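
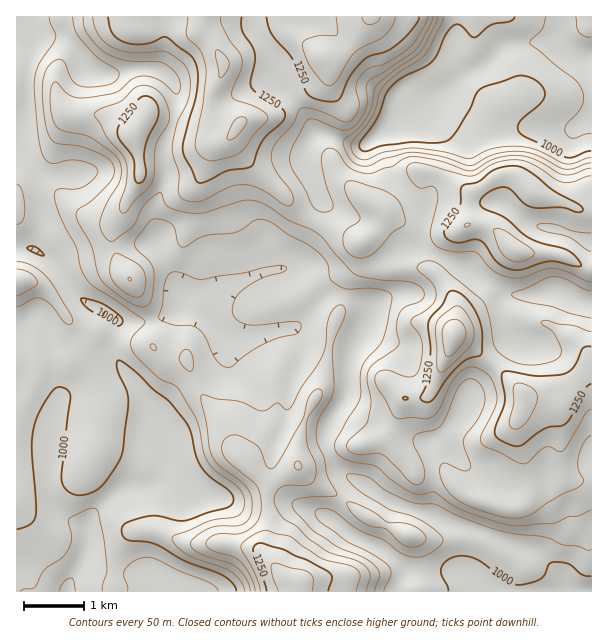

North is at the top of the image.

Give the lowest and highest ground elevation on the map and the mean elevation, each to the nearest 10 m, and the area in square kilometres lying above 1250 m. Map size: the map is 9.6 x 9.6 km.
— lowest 890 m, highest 1390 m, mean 1120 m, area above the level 11.1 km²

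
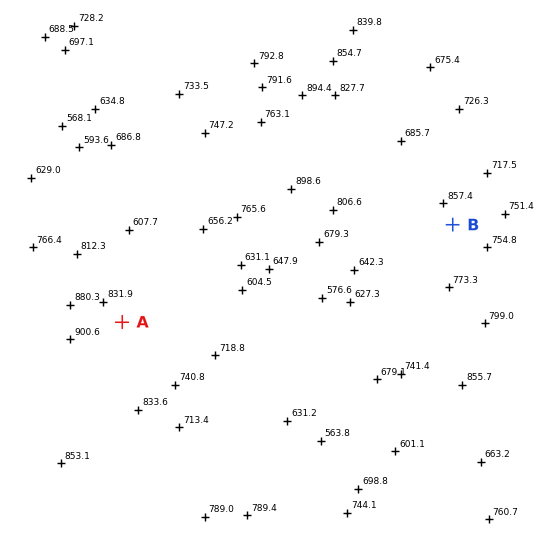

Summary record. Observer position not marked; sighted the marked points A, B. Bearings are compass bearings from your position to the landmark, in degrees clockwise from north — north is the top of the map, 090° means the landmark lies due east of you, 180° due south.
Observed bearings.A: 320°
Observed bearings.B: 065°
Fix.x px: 156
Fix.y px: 363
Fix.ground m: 760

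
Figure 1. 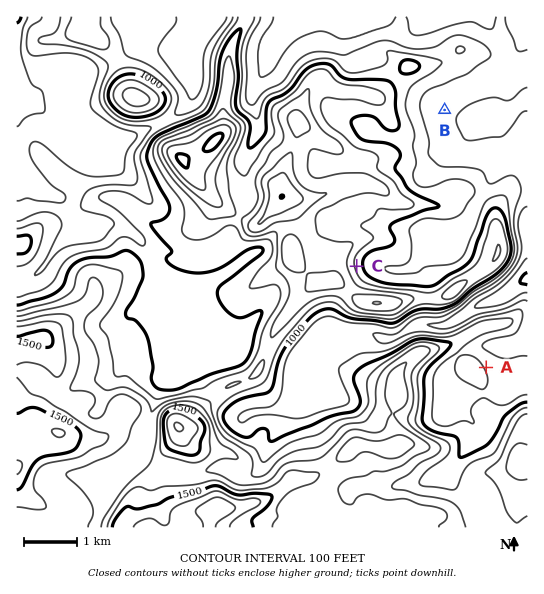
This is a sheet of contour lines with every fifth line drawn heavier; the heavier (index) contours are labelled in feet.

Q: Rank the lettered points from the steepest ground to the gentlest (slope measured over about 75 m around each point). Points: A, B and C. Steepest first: C A B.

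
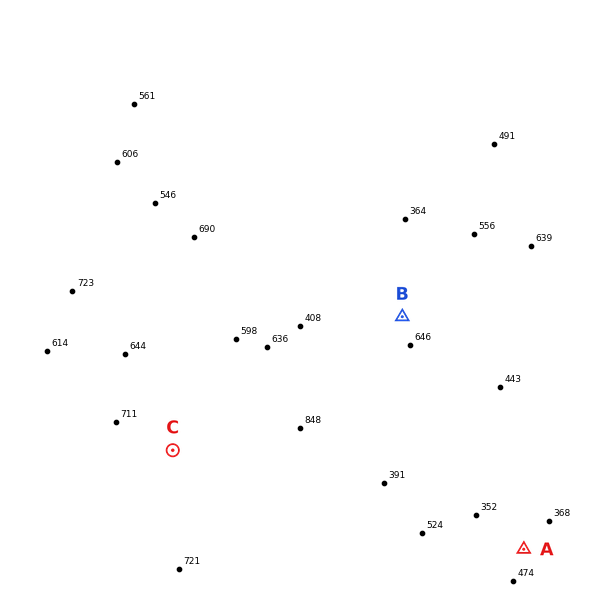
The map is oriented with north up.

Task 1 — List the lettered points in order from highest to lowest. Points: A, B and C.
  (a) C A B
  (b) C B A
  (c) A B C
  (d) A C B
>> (b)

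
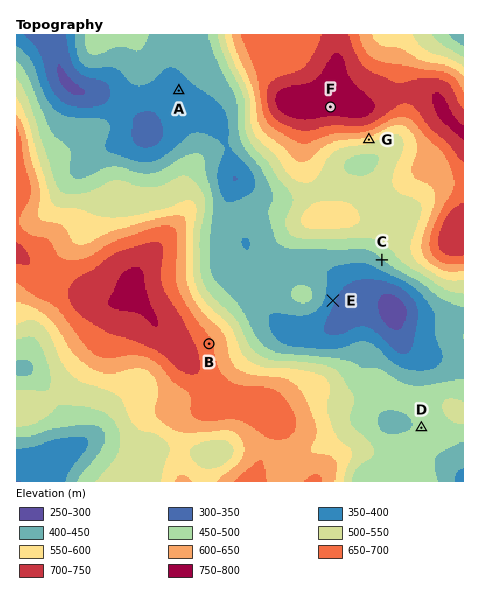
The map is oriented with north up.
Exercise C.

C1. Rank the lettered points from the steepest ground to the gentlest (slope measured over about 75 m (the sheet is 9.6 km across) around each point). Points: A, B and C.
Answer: C B A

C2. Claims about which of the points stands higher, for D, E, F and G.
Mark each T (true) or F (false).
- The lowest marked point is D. F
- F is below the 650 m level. F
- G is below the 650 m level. T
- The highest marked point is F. T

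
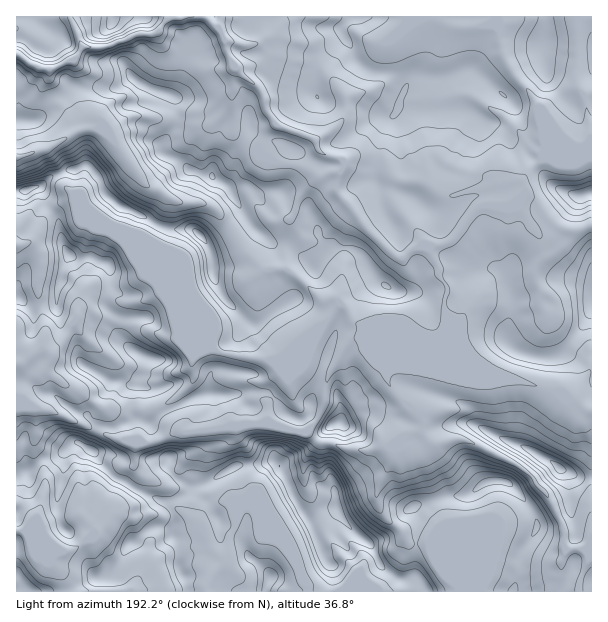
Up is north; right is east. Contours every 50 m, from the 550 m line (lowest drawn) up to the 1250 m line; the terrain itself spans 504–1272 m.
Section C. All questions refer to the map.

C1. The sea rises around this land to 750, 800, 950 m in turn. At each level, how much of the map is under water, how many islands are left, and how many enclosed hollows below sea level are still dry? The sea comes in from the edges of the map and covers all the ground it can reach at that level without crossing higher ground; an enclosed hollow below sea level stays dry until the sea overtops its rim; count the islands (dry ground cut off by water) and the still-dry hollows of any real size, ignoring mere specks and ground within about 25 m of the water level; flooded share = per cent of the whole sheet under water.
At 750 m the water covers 15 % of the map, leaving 0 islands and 0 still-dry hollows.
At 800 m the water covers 37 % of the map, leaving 0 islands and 0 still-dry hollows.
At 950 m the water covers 79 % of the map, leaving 4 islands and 0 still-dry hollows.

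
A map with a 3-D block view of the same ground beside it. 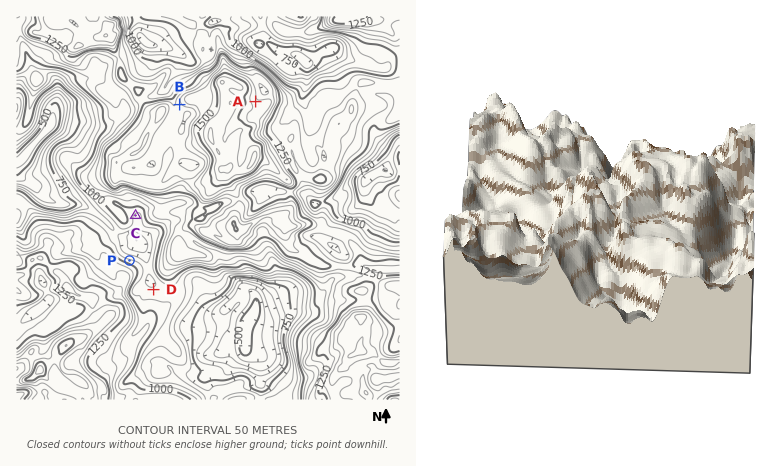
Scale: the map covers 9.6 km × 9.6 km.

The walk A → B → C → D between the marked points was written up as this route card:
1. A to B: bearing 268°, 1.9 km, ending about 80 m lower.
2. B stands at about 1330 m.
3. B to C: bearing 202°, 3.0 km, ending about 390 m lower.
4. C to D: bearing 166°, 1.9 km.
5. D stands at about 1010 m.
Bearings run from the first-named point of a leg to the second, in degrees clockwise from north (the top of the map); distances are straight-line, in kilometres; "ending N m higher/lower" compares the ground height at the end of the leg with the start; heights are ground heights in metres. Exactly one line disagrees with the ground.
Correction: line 5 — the height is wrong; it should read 910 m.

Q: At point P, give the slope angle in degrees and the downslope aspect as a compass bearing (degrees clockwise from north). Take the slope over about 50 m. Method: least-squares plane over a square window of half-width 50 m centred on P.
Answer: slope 25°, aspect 18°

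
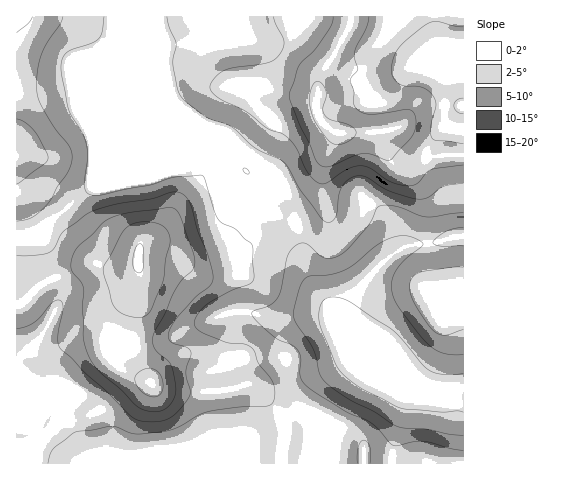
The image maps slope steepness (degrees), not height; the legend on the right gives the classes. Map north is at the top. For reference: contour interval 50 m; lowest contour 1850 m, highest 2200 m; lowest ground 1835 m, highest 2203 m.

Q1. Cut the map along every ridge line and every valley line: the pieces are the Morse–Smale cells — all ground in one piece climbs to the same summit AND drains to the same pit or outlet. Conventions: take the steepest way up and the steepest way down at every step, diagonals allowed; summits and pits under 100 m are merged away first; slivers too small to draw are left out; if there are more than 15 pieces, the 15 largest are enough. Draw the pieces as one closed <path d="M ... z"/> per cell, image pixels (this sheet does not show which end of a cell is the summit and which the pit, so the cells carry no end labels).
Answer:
<path d="M244 150l-8 0-4 2-58 2-7 2-73 30-39 31-16 16-23 4 1 227 447-1 0-226-9-1-24 8-19 1-21 10-20 19-20 25-8 20 0 12-9-11-6-16-12-13-8-15-11-54-14-40-12-14z"/><path d="M463 16l-303 1 0 9 5 16-1 26 10 31 6 8 27 20 23 9 13 14 28 18 9 8 9 20 8 26 11 54 8 15 12 13 6 16 8 10 1-11 8-20 20-25 20-19 21-10 19-1 33-8z"/><path d="M159 16l-143 1 1 219 22-3 16-16 39-31 73-30 7-2 58-2 10-2-12-14-23-9-27-20-6-8-10-31 1-26-5-16z"/>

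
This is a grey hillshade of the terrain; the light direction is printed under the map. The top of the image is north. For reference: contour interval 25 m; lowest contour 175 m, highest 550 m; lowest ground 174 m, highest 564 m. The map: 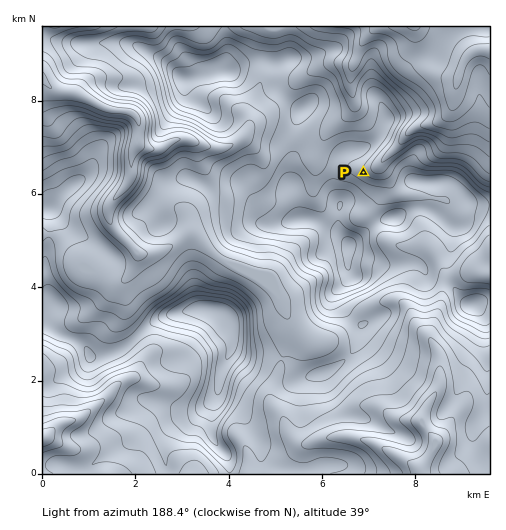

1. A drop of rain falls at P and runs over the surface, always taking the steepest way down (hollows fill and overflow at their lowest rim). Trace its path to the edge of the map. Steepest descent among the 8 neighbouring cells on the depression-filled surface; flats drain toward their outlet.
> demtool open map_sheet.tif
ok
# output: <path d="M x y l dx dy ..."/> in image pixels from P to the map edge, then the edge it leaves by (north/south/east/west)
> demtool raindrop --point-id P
<path d="M363 172l11-3 38-40 7-3 6 0 1-1 9-2 5-3 12-12 1-13 1-1 3-13 3-5 1-10 4-7 7-7 5-2 12 0"/>
exit: east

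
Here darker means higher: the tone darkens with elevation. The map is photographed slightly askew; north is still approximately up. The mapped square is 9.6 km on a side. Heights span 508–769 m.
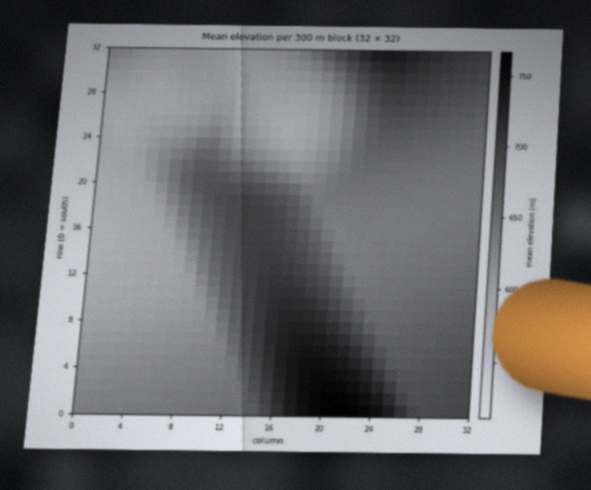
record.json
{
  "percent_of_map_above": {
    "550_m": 95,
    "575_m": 84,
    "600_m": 76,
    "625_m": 67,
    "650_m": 42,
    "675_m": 27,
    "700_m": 13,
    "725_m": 6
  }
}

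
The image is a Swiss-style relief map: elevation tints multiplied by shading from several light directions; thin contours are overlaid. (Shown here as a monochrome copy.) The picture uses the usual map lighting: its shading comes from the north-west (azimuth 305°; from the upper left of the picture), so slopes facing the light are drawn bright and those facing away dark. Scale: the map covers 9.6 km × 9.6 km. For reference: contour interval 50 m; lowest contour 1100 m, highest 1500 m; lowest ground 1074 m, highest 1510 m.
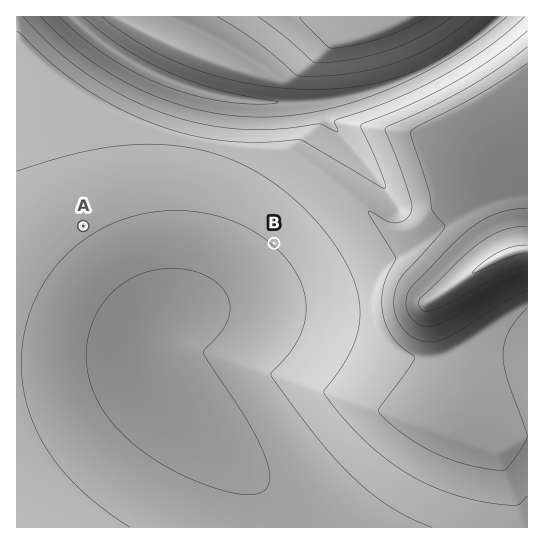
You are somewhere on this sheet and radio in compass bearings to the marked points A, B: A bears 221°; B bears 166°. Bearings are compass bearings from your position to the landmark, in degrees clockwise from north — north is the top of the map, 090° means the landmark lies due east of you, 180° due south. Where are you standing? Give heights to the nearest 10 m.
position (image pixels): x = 228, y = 59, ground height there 1180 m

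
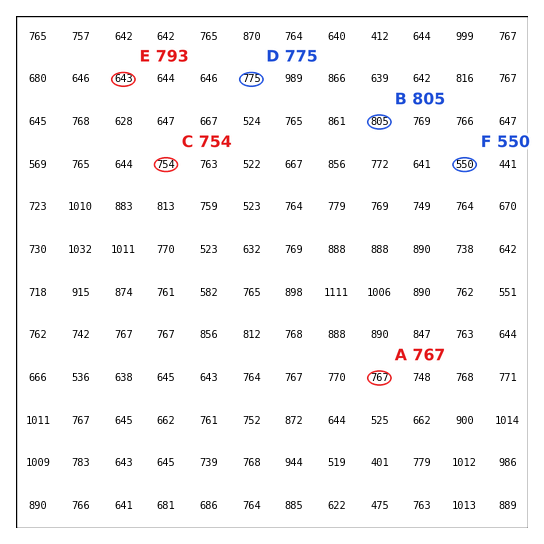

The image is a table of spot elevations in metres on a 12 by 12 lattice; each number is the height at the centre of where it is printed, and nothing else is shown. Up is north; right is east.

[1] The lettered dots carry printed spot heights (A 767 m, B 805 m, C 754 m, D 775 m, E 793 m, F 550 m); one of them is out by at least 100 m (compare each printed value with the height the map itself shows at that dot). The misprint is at E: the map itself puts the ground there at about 643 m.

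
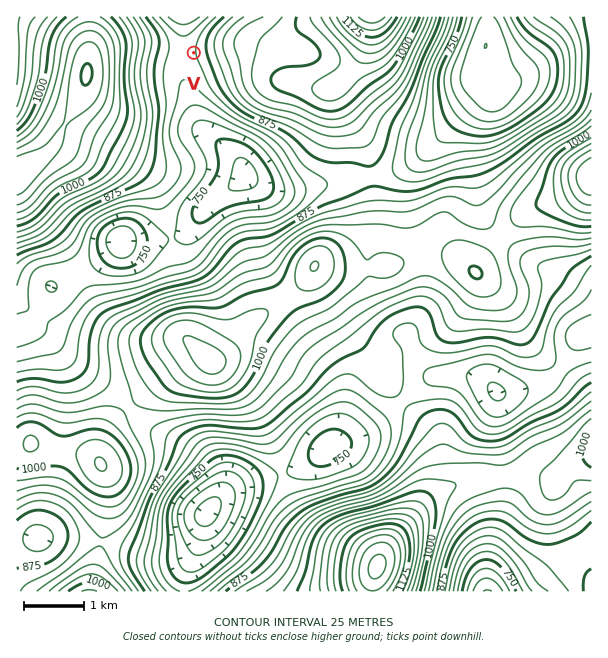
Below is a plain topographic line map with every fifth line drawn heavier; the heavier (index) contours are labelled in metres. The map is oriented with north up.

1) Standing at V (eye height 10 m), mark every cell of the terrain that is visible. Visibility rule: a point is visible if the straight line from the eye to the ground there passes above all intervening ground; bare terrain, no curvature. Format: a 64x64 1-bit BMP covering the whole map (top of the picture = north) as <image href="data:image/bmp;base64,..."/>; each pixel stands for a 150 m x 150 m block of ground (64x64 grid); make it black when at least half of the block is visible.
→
<image width="64" height="64" href="data:image/bmp;base64,Qk0+AgAAAAAAAD4AAAAoAAAAQAAAAEAAAAABAAEAAAAAAAACAAATCwAAEwsAAAIAAAAAAAAA////AAAAAAAAAAAAAAAAAAAAAAAAAAAAAAAAAAIAAAAAAAAAAwAAAAAAAAADgAAAAAAAAAHAAAAAAAAAAAAAAAAAAAAAAAAAAAAAAAAAAAAAAAAAAAAAAAAAAAAAAAAAAAAAAAAAAAAAAAAAAAAAAAAAAAAAAAAAAAAAAAAAAAAAwAAAAAAAAD/AAAAAAAAAf8AAAAAAAAB/gAAAAAAAAD+AAAAAAAAADwAAAAAAAAACAAAAAAAAAAAAAAAAAAAAAAAAAAAAAAAAAAAAAAAAAAAAAAAAAAAAAAADAAAAAAAAAA+AAAAAAAAMH4AAAAAAAH//gAAAAAAAP//AAAAAAAAf//AAAAAAAA//+AAAAAAAA//8AAAAAAAB//4AAAAAAAD//wAAAAAAAH//gAAAAAAAP//AAAAAAAAf/+AAAAAAAA//8AAAAAAAB//gAAAAAAAH8AAAAAAAAAOAAAAAAAAAAAAAAAAAAAAAAAAAAAAAAAAAAAAAAAAAYAAAAAAAAAH8AAAAAAAAA/gAAAAAAAAD+AAAAAAAAAfwAAAAAAAAB+AAAAAAAAAP4AAAAAAAAB/gAAAAAAAAP+AAAAAAAAB/8IAAAAAAAH//wAAAAAAAf//AAAAAAAB//8AAAAAAAH//AAAAAAAAf/8AAAAAAAA//gAAAAAAAD/AAAAAAAAAH8AAAAAAAA=="/>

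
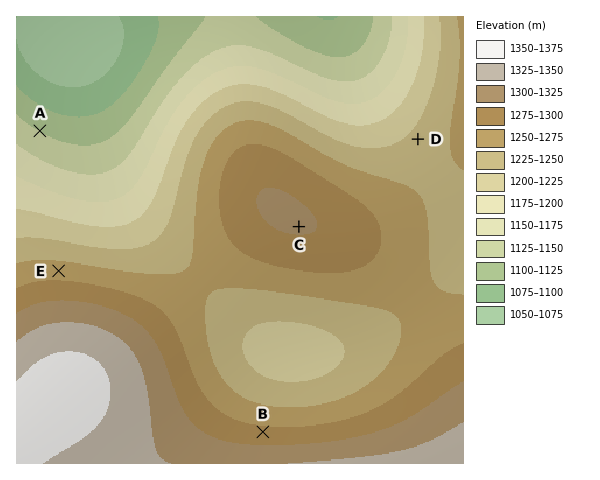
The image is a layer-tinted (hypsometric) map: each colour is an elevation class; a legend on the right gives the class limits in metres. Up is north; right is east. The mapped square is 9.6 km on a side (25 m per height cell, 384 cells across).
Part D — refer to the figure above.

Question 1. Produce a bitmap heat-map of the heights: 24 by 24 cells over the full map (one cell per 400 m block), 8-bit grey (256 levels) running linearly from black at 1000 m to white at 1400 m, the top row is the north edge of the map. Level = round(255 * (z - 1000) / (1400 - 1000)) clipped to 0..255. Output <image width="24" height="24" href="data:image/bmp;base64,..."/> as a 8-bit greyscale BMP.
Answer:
<image width="24" height="24" href="data:image/bmp;base64,Qk12BgAAAAAAADYEAAAoAAAAGAAAABgAAAABAAgAAAAAAEACAAATCwAAEwsAAAABAAAAAAAAAAAAAAEBAQACAgIAAwMDAAQEBAAFBQUABgYGAAcHBwAICAgACQkJAAoKCgALCwsADAwMAA0NDQAODg4ADw8PABAQEAAREREAEhISABMTEwAUFBQAFRUVABYWFgAXFxcAGBgYABkZGQAaGhoAGxsbABwcHAAdHR0AHh4eAB8fHwAgICAAISEhACIiIgAjIyMAJCQkACUlJQAmJiYAJycnACgoKAApKSkAKioqACsrKwAsLCwALS0tAC4uLgAvLy8AMDAwADExMQAyMjIAMzMzADQ0NAA1NTUANjY2ADc3NwA4ODgAOTk5ADo6OgA7OzsAPDw8AD09PQA+Pj4APz8/AEBAQABBQUEAQkJCAENDQwBEREQARUVFAEZGRgBHR0cASEhIAElJSQBKSkoAS0tLAExMTABNTU0ATk5OAE9PTwBQUFAAUVFRAFJSUgBTU1MAVFRUAFVVVQBWVlYAV1dXAFhYWABZWVkAWlpaAFtbWwBcXFwAXV1dAF5eXgBfX18AYGBgAGFhYQBiYmIAY2NjAGRkZABlZWUAZmZmAGdnZwBoaGgAaWlpAGpqagBra2sAbGxsAG1tbQBubm4Ab29vAHBwcABxcXEAcnJyAHNzcwB0dHQAdXV1AHZ2dgB3d3cAeHh4AHl5eQB6enoAe3t7AHx8fAB9fX0Afn5+AH9/fwCAgIAAgYGBAIKCggCDg4MAhISEAIWFhQCGhoYAh4eHAIiIiACJiYkAioqKAIuLiwCMjIwAjY2NAI6OjgCPj48AkJCQAJGRkQCSkpIAk5OTAJSUlACVlZUAlpaWAJeXlwCYmJgAmZmZAJqamgCbm5sAnJycAJ2dnQCenp4An5+fAKCgoAChoaEAoqKiAKOjowCkpKQApaWlAKampgCnp6cAqKioAKmpqQCqqqoAq6urAKysrACtra0Arq6uAK+vrwCwsLAAsbGxALKysgCzs7MAtLS0ALW1tQC2trYAt7e3ALi4uAC5ubkAurq6ALu7uwC8vLwAvb29AL6+vgC/v78AwMDAAMHBwQDCwsIAw8PDAMTExADFxcUAxsbGAMfHxwDIyMgAycnJAMrKygDLy8sAzMzMAM3NzQDOzs4Az8/PANDQ0ADR0dEA0tLSANPT0wDU1NQA1dXVANbW1gDX19cA2NjYANnZ2QDa2toA29vbANzc3ADd3d0A3t7eAN/f3wDg4OAA4eHhAOLi4gDj4+MA5OTkAOXl5QDm5uYA5+fnAOjo6ADp6ekA6urqAOvr6wDs7OwA7e3tAO7u7gDv7+8A8PDwAPHx8QDy8vIA8/PzAPT09AD19fUA9vb2APf39wD4+PgA+fn5APr6+gD7+/sA/Pz8AP39/QD+/v4A////AOTh3tvY1dLQzcvJx8fHyMnKzM7P0dPV1+bl4+Dc2NTOycS/u7m3t7i6vL/Dx8vO0ufn5uTg29TNxb22r6uop6iqrbK3vMLHzOXn5+bi3NXLwbetpZ+bmZqcoKWrsrm/xOHl5uXi3NPJvbGmnJWRj4+SlpuiqbC3vNvg4uLe2NDFuayglo+LiYmMkJaco6mwtdPY29rX0cm/tKidlI6KiYqMkJWan6WqrsnO0NDNx8C4rqWdlpGPjpCSlZicn6Klp73Cw8K/u7WvqaOempiXmJqcnp+goaGiorG0tLOwrKmmo6GgoKGipKWnqKempKKgnqSmpaOgnpydnqCjpqqtr7Gysa+rp6Kem5eXlpORj5CUmZ+mrbK2ubq6uLSvqaOemouKh4WDg4aMlZ+psrm9wMC+urWvqaOdmYF+end2d32GkZ6qtbzAwcC8uLKsp6KdmnZybmtrbXSAjpyqtr3Av7y3sauno5+dnG1oY2BgZG16iZmotLq8ubStp6KenZydnmNdWFZXXGVzhJWkr7S0sKmhmpaUlpicoFlSTUtNU11sfY2cp6upo5uSjIiKjpSaoU5HQkFDSlVjc4ORm56blIuDfXt+hY6YoUM8Nzc6QUtZaHeEjI6Kg3pzbm5zfYiUnzkxLi4xOENPXWp1e315cmpjYGJpdYKQnTEqJicrMjtHU15nbGxoYltVU1dhbn2NnCwlIiMnLjdBS1RbXl5aVE5KSk9aaXqLmyskIiQoLjY/R05TVVRQSkVCQ0pWZnmLnA=="/>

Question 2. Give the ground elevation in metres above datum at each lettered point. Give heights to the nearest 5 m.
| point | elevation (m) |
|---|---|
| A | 1125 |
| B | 1285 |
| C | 1300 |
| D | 1235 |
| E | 1265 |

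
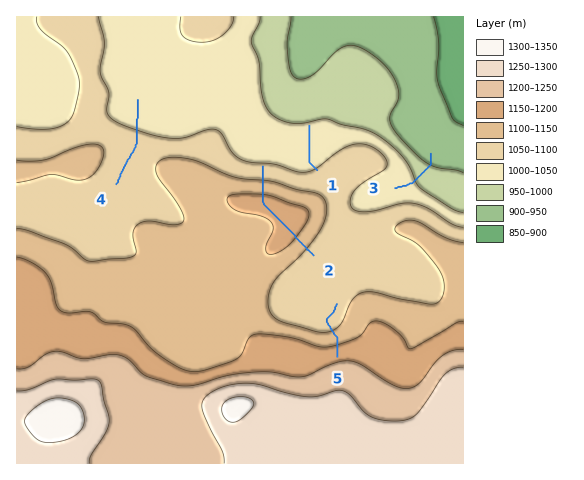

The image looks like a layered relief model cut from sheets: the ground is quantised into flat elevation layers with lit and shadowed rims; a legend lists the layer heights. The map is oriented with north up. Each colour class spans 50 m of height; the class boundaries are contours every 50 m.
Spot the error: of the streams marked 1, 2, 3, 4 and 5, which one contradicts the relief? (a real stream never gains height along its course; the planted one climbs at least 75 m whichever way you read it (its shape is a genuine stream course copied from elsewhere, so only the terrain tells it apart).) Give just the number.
2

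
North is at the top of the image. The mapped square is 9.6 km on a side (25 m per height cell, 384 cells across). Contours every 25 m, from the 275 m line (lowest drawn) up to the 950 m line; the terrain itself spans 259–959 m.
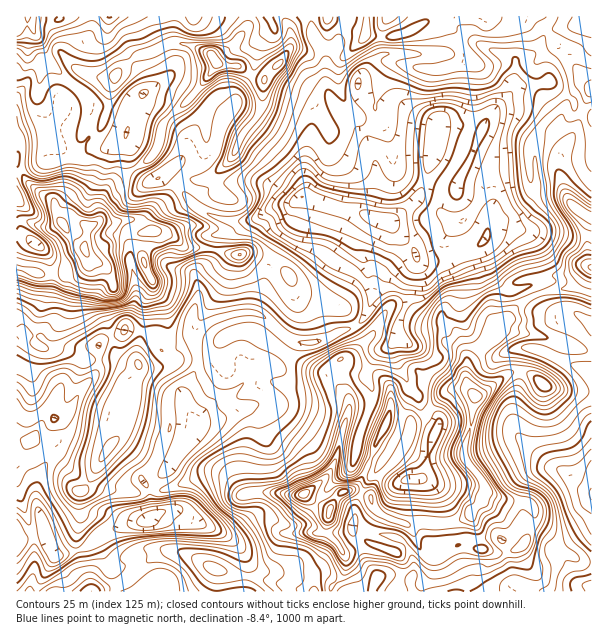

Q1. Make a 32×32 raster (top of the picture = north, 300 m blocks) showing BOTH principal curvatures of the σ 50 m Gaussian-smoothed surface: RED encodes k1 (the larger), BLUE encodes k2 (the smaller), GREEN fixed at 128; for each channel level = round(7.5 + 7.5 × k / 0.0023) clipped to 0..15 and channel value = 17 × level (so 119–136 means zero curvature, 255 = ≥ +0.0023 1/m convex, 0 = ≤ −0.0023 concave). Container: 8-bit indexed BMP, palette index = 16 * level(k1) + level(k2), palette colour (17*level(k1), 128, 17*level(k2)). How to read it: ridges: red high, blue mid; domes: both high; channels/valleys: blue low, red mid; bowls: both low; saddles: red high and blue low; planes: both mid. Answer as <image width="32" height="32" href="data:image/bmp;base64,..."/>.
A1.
<image width="32" height="32" href="data:image/bmp;base64,Qk02CAAAAAAAADYEAAAoAAAAIAAAACAAAAABAAgAAAAAAAAEAAATCwAAEwsAAAABAAAAAAAAAIAAABGAAAAigAAAM4AAAESAAABVgAAAZoAAAHeAAACIgAAAmYAAAKqAAAC7gAAAzIAAAN2AAADugAAA/4AAAACAEQARgBEAIoARADOAEQBEgBEAVYARAGaAEQB3gBEAiIARAJmAEQCqgBEAu4ARAMyAEQDdgBEA7oARAP+AEQAAgCIAEYAiACKAIgAzgCIARIAiAFWAIgBmgCIAd4AiAIiAIgCZgCIAqoAiALuAIgDMgCIA3YAiAO6AIgD/gCIAAIAzABGAMwAigDMAM4AzAESAMwBVgDMAZoAzAHeAMwCIgDMAmYAzAKqAMwC7gDMAzIAzAN2AMwDugDMA/4AzAACARAARgEQAIoBEADOARABEgEQAVYBEAGaARAB3gEQAiIBEAJmARACqgEQAu4BEAMyARADdgEQA7oBEAP+ARAAAgFUAEYBVACKAVQAzgFUARIBVAFWAVQBmgFUAd4BVAIiAVQCZgFUAqoBVALuAVQDMgFUA3YBVAO6AVQD/gFUAAIBmABGAZgAigGYAM4BmAESAZgBVgGYAZoBmAHeAZgCIgGYAmYBmAKqAZgC7gGYAzIBmAN2AZgDugGYA/4BmAACAdwARgHcAIoB3ADOAdwBEgHcAVYB3AGaAdwB3gHcAiIB3AJmAdwCqgHcAu4B3AMyAdwDdgHcA7oB3AP+AdwAAgIgAEYCIACKAiAAzgIgARICIAFWAiABmgIgAd4CIAIiAiACZgIgAqoCIALuAiADMgIgA3YCIAO6AiAD/gIgAAICZABGAmQAigJkAM4CZAESAmQBVgJkAZoCZAHeAmQCIgJkAmYCZAKqAmQC7gJkAzICZAN2AmQDugJkA/4CZAACAqgARgKoAIoCqADOAqgBEgKoAVYCqAGaAqgB3gKoAiICqAJmAqgCqgKoAu4CqAMyAqgDdgKoA7oCqAP+AqgAAgLsAEYC7ACKAuwAzgLsARIC7AFWAuwBmgLsAd4C7AIiAuwCZgLsAqoC7ALuAuwDMgLsA3YC7AO6AuwD/gLsAAIDMABGAzAAigMwAM4DMAESAzABVgMwAZoDMAHeAzACIgMwAmYDMAKqAzAC7gMwAzIDMAN2AzADugMwA/4DMAACA3QARgN0AIoDdADOA3QBEgN0AVYDdAGaA3QB3gN0AiIDdAJmA3QCqgN0Au4DdAMyA3QDdgN0A7oDdAP+A3QAAgO4AEYDuACKA7gAzgO4ARIDuAFWA7gBmgO4Ad4DuAIiA7gCZgO4AqoDuALuA7gDMgO4A3YDuAO6A7gD/gO4AAID/ABGA/wAigP8AM4D/AESA/wBVgP8AZoD/AHeA/wCIgP8AmYD/AKqA/wC7gP8AzID/AN2A/wDugP8A/4D/ALeTppa3pKeGdYaXmKamp5eU1pSUhZWll4aWhXWVp3V0p7SCt6aFlqaFp8m4lZSVdoVz93NzxJS3doWnhbWWpriko4Oyg7fX6PjouKWChbaEhOXVxueyxYW21sW16GOml7WCl9iDk4FxgoJwcJWnt7Ll9GGkouXGt7TFc5TFpZaG1nGWtZWEg3GBc4OntoRzlcP6YMb1p7emtfimhsfJhXamk7fqt7bo5fe0tcf69fb59tH29YJ0dHR0xfjEyKaEdoeEt5TXdXSVhManp5WFY5S082Di03FzdYT1lXWDc4SXh4aEl8inl5WFhKeomIZ1lnT1gPST16Sk+MV2hZZ1hoenp5V1t7inhoaFdIanhoaHhsTiseTFlXHH5mV1hoeYl4OkdIW4h7iHhYd2hZaGd3aXhPaA+LLGYXP2Y3SGlpeGtpWWg6iYuId1doeHh3Z2doWW95H1lILFpfiVYpbHlpanp3STg7inlnR0iJiGl5eFlre2c/aSlMfX1/aytvvWlpalhbejpsi3t6aWh4eGdZXY16ekprXHc8alc9fWlIJ0p7imlHK2x4SVlZaHd4enlIGk56RycnGmxrW0cHCSt7eGhaeXdJKChLZ0lainqJKVloKA1baCp7aWlbjHxqaGhoWmhZSTgoKltnKlg4JylqmXp7mA95Kl2YWmuMiFdXWDhYSFp8b7sOe3lISnl5aXl5eXqJS1tpS3t5W3hMXGxabn99bHp/eg+KSDhZeWhZe4p4aGhpd2ZZSVl4XIt6WktraTk8fHtaDzcaSj1fm0t6eFhpeXmIZklYR0dZaXlbbocnCl5pSkk8XX1rKjtLaWhZeWhod2lYaYh4V1hXRkhLPU1PnF+NXk58bW1JOSg5Z1hoaHdXR1qJeol3aGhGSE1oDW14TGlHLGlYKTuMqkg3KFhIOElqOEp3anhoWnpfnm9ffIp5W2g3G0lZeWlpSmhYSXp6eYqZOndZeGhbeU5oTTUZOElpblw4KGleWVhpd1laiXhoeolJaWhpeFxqandseEloaFdWT3pHaWovh1h5aVqId2h6eFdKeFl4W3lqeHtoWHhqeFdrXGdZeB+KeGhoaYl4aYl4Z0l4Z1lriXl6eEhoeHlqWFlPakhYSD95aGhpaWlpiHhVOFlXSGhpempaWFmIWExnN1hvejhVL2lXaGhbWFloWlhoanhJWXhqWltZWUtcfZpYSEdfaCtOfGc3aVk3SWlqi4p6iodJZ0hreUpbanhae2p3Vk1/bmk/m0pqXXgqS1pZWmuKaUl5anl6OSyZaFhZe35/Xms7V0g/eBlbbn08WVlqaDhJaWlqeXlKSElqeVh4aWdHR1x6aT1pLWlNeCt6eHh5aomJeWdYU="/>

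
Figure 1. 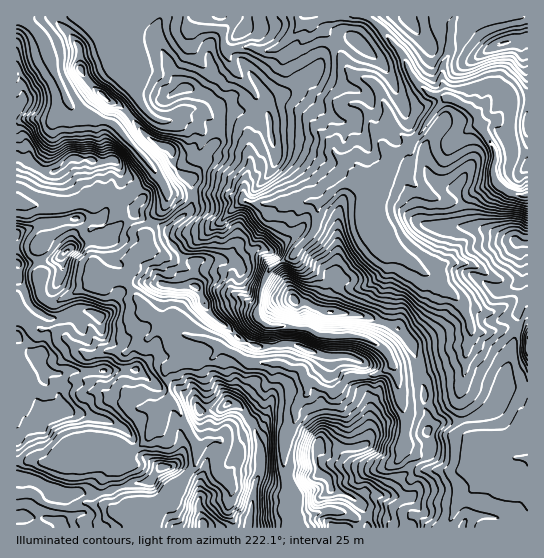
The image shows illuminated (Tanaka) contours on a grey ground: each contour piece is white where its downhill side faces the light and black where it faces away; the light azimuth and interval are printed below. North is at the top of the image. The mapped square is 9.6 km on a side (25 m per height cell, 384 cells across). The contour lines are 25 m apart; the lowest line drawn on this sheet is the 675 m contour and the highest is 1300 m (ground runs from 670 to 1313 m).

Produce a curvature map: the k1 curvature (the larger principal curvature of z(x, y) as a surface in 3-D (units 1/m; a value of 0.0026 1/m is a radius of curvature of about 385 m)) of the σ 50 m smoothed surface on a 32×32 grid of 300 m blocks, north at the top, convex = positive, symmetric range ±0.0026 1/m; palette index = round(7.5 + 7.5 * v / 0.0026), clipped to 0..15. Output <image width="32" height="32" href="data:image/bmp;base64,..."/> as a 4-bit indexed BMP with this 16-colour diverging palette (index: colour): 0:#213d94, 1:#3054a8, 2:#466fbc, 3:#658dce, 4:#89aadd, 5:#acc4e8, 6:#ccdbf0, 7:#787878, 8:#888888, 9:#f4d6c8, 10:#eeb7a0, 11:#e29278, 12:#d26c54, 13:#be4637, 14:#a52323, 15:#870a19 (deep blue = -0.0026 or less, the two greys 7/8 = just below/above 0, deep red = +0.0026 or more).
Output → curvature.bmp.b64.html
<image width="32" height="32" href="data:image/bmp;base64,Qk12AgAAAAAAAHYAAAAoAAAAIAAAACAAAAABAAQAAAAAAAACAAATCwAAEwsAABAAAAAAAAAAlD0hAKhUMAC8b0YAzo1lAN2qiQDoxKwA8NvMAHh4eACIiIgAyNb0AKC37gB4kuIAVGzSADdGvgAjI6UAGQqHAKmqmZiKnbrpiJ27qZqJmZmIiZiHiI6G+XjanaipiIh4iczM3dd9l9uIvbm6m5iIiMp3iHjerIivieuYebiHh4mYd4eJycmZn4nZm6iLuIeIuod3jHe5iJ9426vIi5d4iYuprNmIm5bciKuJuovLmImIm6iHiJ/uypiZiLh7h4qZiJmId5rLq5ipmYvIjId4q3mqzavIqLmamYqZuZuIiJuLmYqLmIiJiHi979eqeIicqoiqmIiIe///6qmH2YiInJiYnHiIiM92iYl4zbiZiY2dvN6niHzpfL3//8m4iJmbyKmHp5qfiMrOuIiJqHh6qcfJeIrcvKrY25mrmYeKy4rZ2WiYmKyqycaquIiIiZiZp6+6mHu5mq/oicd4iImpqumKeaeNiIu5jIm3d5u6qruLvbqLquqax4ipt4nKmaqpeIiIirermah4iLiImHmYh3mYh5yoy4meiIiIiJiqqJut6rv6fKqZisiJiIiaicmruo7c2K+puIm5iJiYm3erqcd5io36mLmKmJiaiauYqauod3iPeHiYipiJqYi5ypmLyoef+Kt4qYmIiHmpq6mZirmI/oiauomamZiajJiph3rHjOd3eoiYuHipiJyKrKdrt3u4h4t4qaiYionJiqnNmsh+mIiZeauaiYmamJqZityZuYiImYmZmJiJqYq4iIiI"/>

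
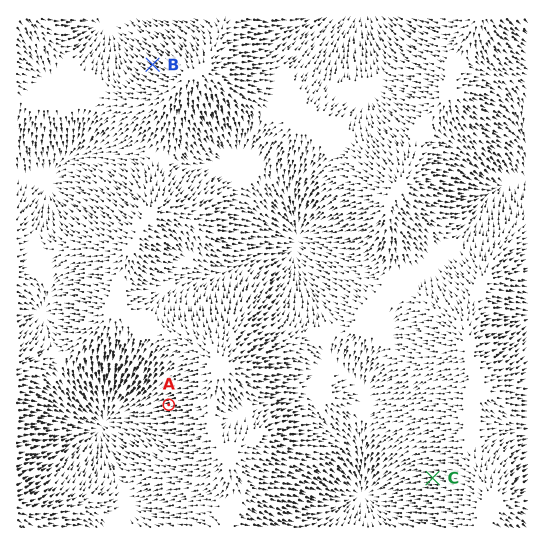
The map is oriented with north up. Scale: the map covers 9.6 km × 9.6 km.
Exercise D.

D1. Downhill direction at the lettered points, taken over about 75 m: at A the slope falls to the W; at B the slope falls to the NW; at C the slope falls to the W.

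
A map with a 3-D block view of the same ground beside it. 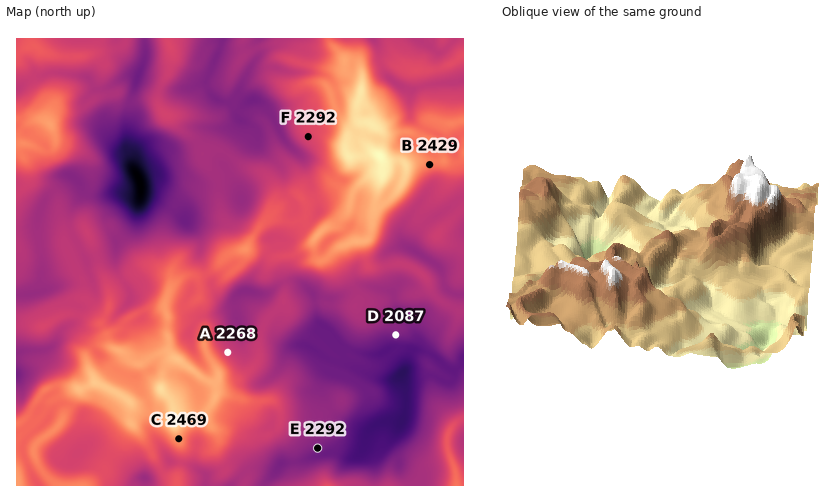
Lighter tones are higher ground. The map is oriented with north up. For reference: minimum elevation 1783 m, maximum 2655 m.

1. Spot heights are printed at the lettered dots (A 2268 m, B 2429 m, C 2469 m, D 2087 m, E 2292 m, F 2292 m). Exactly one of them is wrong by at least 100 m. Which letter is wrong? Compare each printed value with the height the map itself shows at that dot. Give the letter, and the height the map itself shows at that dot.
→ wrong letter E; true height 2092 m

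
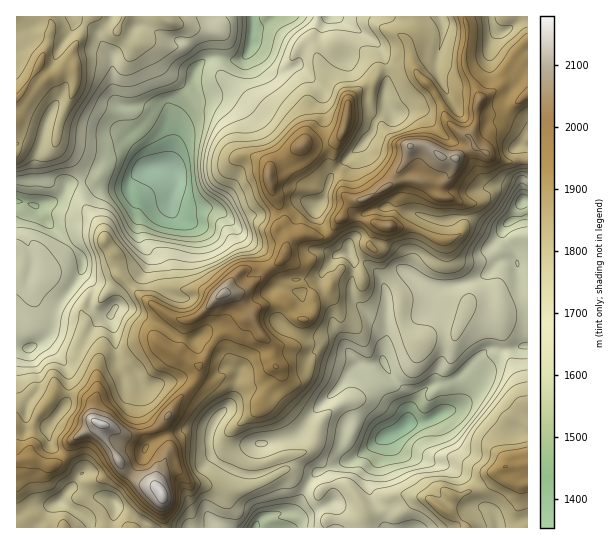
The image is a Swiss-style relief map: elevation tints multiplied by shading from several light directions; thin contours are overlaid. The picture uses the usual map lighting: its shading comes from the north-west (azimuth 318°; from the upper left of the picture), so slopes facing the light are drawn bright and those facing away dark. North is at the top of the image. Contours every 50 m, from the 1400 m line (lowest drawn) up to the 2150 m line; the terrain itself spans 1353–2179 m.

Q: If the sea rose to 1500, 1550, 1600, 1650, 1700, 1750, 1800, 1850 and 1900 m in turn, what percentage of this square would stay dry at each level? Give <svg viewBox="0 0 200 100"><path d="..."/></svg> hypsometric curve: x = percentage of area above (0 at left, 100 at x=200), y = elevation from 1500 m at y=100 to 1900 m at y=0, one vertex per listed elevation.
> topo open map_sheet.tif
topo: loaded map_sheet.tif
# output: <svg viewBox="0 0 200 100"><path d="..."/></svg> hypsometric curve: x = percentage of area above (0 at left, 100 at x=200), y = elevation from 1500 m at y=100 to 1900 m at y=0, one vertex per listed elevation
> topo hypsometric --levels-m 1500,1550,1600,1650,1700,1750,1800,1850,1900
<svg viewBox="0 0 200 100"><path d="M191 100l-7-12-12-13-17-13-20-12-21-12-21-13-27-13-22-12"/></svg>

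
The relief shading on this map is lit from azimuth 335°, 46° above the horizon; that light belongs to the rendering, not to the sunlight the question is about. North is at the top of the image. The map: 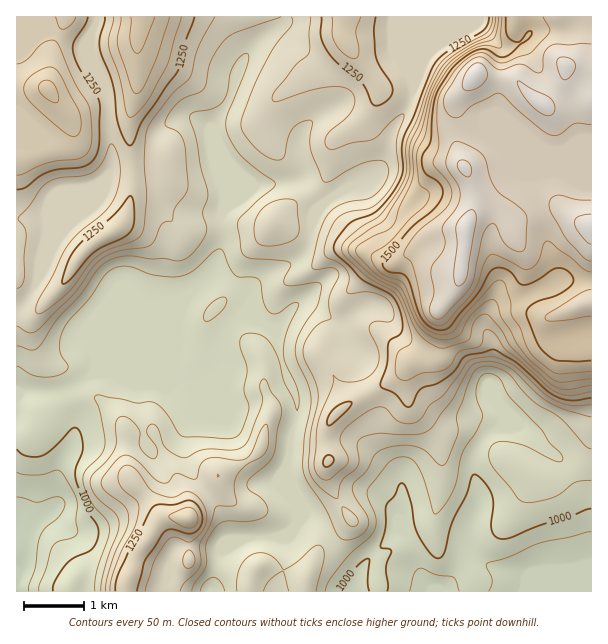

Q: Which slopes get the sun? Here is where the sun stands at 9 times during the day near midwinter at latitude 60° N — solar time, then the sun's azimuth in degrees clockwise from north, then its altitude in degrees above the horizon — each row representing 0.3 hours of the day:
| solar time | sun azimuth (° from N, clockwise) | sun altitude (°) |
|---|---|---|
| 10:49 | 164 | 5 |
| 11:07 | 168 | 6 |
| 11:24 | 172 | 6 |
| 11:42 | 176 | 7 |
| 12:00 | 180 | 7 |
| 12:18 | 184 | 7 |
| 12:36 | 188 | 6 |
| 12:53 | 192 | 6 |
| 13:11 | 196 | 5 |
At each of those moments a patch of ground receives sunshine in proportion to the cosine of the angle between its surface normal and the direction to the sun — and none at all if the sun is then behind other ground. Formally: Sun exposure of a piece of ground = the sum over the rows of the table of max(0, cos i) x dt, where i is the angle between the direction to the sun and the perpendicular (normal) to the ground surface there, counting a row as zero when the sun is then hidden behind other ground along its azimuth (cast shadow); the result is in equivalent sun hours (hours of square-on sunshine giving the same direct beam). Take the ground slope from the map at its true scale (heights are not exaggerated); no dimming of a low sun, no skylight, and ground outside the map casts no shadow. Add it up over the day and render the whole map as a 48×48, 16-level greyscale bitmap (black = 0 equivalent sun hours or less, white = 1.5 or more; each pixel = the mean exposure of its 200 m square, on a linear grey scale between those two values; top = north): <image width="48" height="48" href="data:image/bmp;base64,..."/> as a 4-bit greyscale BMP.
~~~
<image width="48" height="48" href="data:image/bmp;base64,Qk32BAAAAAAAAHYAAAAoAAAAMAAAADAAAAABAAQAAAAAAIAEAAATCwAAEwsAABAAAAAAAAAAAAAAABEREQAiIiIAMzMzAERERABVVVUAZmZmAHd3dwCIiIgAmZmZAKqqqgC7u7sAzMzMAN3d3QDu7u4A////ACIiNDIkVDRmVDNEQ0VVQzM0RENDMzMzMyEQAiECVTWpUyNVMSVmQyNEZ1MiMzMzM0IRABABVkNEIQARABNXYzRVdkM1ZmVEQ0IhAAABWHMSMxAAAAJHhSNFZUNGd3ZmVTIQABEAFZq5ZCAAEQFHqUIlVENEZ3d2ZjMQE0MQApzJiZdVQhJWZUM0REQzRnd3dkQhFGUxABERWIdkMzRTACNDNVUyNFZ3ZkRDNXdlIAAARjERI1dRATRERWVDNEVVVmZWd2ZmIAABVSABNHliE0RERVRFVEREVXd2UxEyAAABM1ZDNYqIhlVFRURWVEMzRXd2MAAAAAAAADeWM0V4ZmZmVURVQyEiNWZmMQAAAAAAAAFmMiERJXmXZVVDIRIzRUVVQhAAAAAAAAAkMiMiRompZFZBACNFZiNEQyIQAAAAAAAUQhNmZmipZDRDIiRWZSM0RDIQAAAAAAADQhFHdmaHZTMzM1Z3diETRUEAAAAAAAEQIiADZ3ZVZ2QiNXjP7DIjMiEAAAABESMwEzIAFHdld3UzRoz/7md2UyERERERIiIhJFQgADZ4iZdUV77szWZURDIiISIiIiMhNmQhAANXiqm83v66u2ZCIjMzIiMzIzQiNVMRACISRXz//9plVndTIjMzMzMzMzISIhESNEEDebyYmXVDM3h1MzMzMzMzQyETIAASRCAZ/8Y2hlVlREeYUzMzMzMzQzM0IAAjIQBb7ah4h2VoiDOLlTMzMzMiNDM1QQFWQQOIRby3QyACWGEpuFMzMzMyIzM1ZBElZouVInu4VCAAAFIDmmQzNERDIjMzaHMCff+VQ0iIZXMAADMQWpZVVmdkM0VTI3hFvu2EMzRYmIdSJTMhGMypmHiGRGiIUifN2DRjESNXqXZniTMxAp/9p2Z3VEaIdjJUMQAjISNGdkRXhzMyABa6dURFVERnZTEAAAABNERFVDRWZSMyEAAlREMiMzI0MzEAAAAAASJVMjVlQ0MyIAACNEMjMgABIzEAAAAAAAAkMiNDAGUzIQABNEVUMyAAAkIAAAAAAAEiIiMhAIdjMhABI0RCIzEAABMgAAAAADQyIiIhAImqmEESI0MhIzMyMyQxAAADZ4YyIzMiImiry5QzM0MiM0Z2VEVDEAAEVUIiMzMzMzRWeHVUMiIiM2dlM0VDIAARAQACMzMzMzM0VURVQQESNWVURDMzMgAAExATMzNEMzNFVCRWVAATNERERTASMxAAJCIjMzV2VTRmQiRGiFI1UhNEVkEAIzEAFEQzNGh1VkZ1EBM1iId3YxE0VmUyI0MQE1ZURnUzRUVSAANFZ4iGQxESRVVVRDIQADeGVjAUQhEAABNVVnhkMyERI0RWZCERAANlQwAUQwAAACVlVWVERDERIjRoYwARAAARAAA0QxAAETZlVVREVUIRESV3QhEhAAAAAAAhASEBIjRERERFVWQhETVkIiIhEAAAAAAAACISVCETRFVVVndSEjMzMiIhEAAAAAAAATIzVTIjRFVUVWZlMiI0RDIhEAAAAhIyIw=="/>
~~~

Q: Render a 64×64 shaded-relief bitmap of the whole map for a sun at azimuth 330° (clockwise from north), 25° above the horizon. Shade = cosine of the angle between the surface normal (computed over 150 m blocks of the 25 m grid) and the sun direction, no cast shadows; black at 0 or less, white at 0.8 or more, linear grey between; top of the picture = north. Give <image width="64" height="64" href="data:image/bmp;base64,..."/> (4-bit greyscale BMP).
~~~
<image width="64" height="64" href="data:image/bmp;base64,Qk12CAAAAAAAAHYAAAAoAAAAQAAAAEAAAAABAAQAAAAAAAAIAAATCwAAEwsAABAAAAAAAAAAAAAAABEREQAiIiIAMzMzAERERABVVVUAZmZmAHd3dwCIiIgAmZmZAKqqqgC7u7sAzMzMAN3d3QDu7u4A////AKu7uoesy3RGiFI2ealmeJlkRFeIh3d3d4iHd3eIiIiIq7u6mKzchUV4YiV5qXVomXVEVoiHd3dmeIiHd4iIiIiau7uprN2mRXhzFImqhniallRFeIdmd2Z4iHd3d4iIiImqq7qs3bdDaZY1iby5iauoZURoh2Z3ZmeIdmVmd3d3iaqqu7zdyUJHl0V5q8upq6l2U0aId3dmZ4h2VVVmZmeIqqqqq97bcyRkI2iJqpmaqYdTJHiIh3ZniHZlVVZmZoiaqpmavN2lMzEARmZ3eImqmGQjV4iIdmeIh2VVVVZmiIqqmIiazMhVQgA0RFVniJqYdlRXiJh2VnmYdmVVVVaIiJqod3iru6qnQ0VVVWd4iYiIdmeImXZWeZmHZlVVVnd3ial2Z4m7zduGZnd3eIiIeIiHd3iZhlVomYh3ZmZmd3d4mHZmZ5vM25dmeJiIiId3d3dneJmGVWeJiHd3ZmZmZneJmHd3iqu7l2ZniIiIdlVmZmZ4iIZVZ4iId3d3ZmZmaJq7qYiJqqqYdlVWeIiGQzNFVniIh1Vnd3iIiId2ZlVorN3LqZmqqqqYZTRXmZhTMzRVZ4iHVXeIiIiIiHdmVWirzdy6mZqrvLuoUzaauoZVVVVWd3ZVaIiIiIiIh3ZlV5qrzKmImavMzMuVNYq7qHZlVEVndlRomZmYiIiHd2ZmiZqqmIiJmru7zLdFirqXd2VURFZ3VFeZmZiIh3eYdmZ4mZmIiIiZmqqsyVWKy4ZWZmVERWdlVomZmIh3d5mHdniJmZiYiIiIiJvKZHrMlURWZlREVndmeIiId3d3mYh3d4mqqamIiIiIirt1ac23VFZ3ZURVZnd4iHdmVVaZmId3iaqqqYiIiIiJq5d5vMqGVWd2VURFaIiHdlQiI5mZiIiImZmZiIiIiIiZmImru6l2ZnZlQzRniId2QhAAiHd4iZmZiIiIiIiIiZiIiJmqq6l2ZlVDI0aIh2UyERB2Zmd4iIiIiIiIiIiZqYiIiJmau6h1REMRJGd2VDMyIXZmd3eIiIiIiIiIiImZiIiIiImruoZVQxABM0QzREMydmd4iIiIiIiIiIiIiJiImIiIiJq7qHdlIAABIzRWZVVmZniIiIiIiIiIiIiImIiamYiIiau6mHUxABM0Vnd3d2VVZ4iIiIiIiIiIiImZiau5iIiIm7uWQyIjRmZ4d4iIZURXiIiIiIiIiIeIiZmJrMqYiIibunQQAkVmeIh2d3d2QjV4iIiIiIiIh3iIiIiry5iJmau5YxABNWZ4iHZVZphSE1eIiIiIiIiId4iId5vLqHiaqqh2UgADZ4iZmHVUiYQANXiIiIiIiJiHiIh3ebuoZ4iZiImWEAFYmaq7qXZ5qDADZ4iIiIiImYiIiHZnm7l2ZmVomqhAADeYmqvMulercgFHiIiId4iJmIiJh1Vpu5dTIkiZmXMAJoh3iavLZ5u2ECV4iHd3d4iYh3iZdlabqFIQN5mZhiEld2VniZl3irpAAlZ3ZmZWeIh2Z4mZdVeGRENHmZmXQjRWVFZ3dneJu4EAE0VVVURXiHZVZ4mnVFVXmXeZmqhTRFVVVWZmd3isthAAI0VmVEZ4h2VVZ6qHd4q8qImqqFRVVmZmZmZ3eJvLYgASRWdlVXiYdlVWi7vMy83bmZqoVGd3Zmd2d4d4ic3IUiNWd3ZmaJmXZmaKzN7tzN25mZhkZ4h2Z3d4h3iIrNynVFZ4h3d4mql3d4rMze7c3dy6qXVoiHZniIl3eIiJvcp1VneHd4mquph3ebzM7+y83dzLhmiIh3iJqnd4iIiby4Zmd3d3eJvMuYd4rMze/sq93cuXeIiIiJqrVWeIiIm7l2Z2ZmZ4ibzKmHeJu7z/65q8u5h4iIiJmapERniIiKuXZ3Zmd3iIm7uqmHeJms/9mJqpiIiIiImZmUQzVWZ4mpd3d2d3iIiIiJmYdniIrf6nZ4h3eIiIiIiIVDIjM0aJl3d3d3iIiHdmd4h2ZniK3bhnd3d4iIiIiIhlQzMyJHmHeIdmd4iHdmZ3iHZmZnm7upmZh3iIiIiIiId2VUM0eIZ4h2Z3iHd3d3iIdmZmaKvMurqYiIiIiIiIiIh3ZUR4dmiYdneId3d3eJmHZmZovd26qpiIiIiHeIiIiId2VXh1WJmHeIiId3d3mph3Zmi+7bmZiIiIiHdniIiHd2ZVeGRGiYd4iZiHdmeKuph2Z679uYiIiIiHZmZ3iHd3dlaJdCNXd2eKqYh2ZnmqqYdmjO25h3iIiHZmZmaHd3d3ZomEIjVmZnmqmHZmZ4mql2Vq7sl2Z3iHd3dnd4d3d4h3mYUyI0VVaKuph3ZmZ4mYdmje64ZVZ3d4iHeImId3iIiZlkMzRVZnm7qYd2ZmeIh3Z7/+t1RXd4mZd4mqqYd4iJmXUzNFZmeKupmId3dneIh3nv/qdVeImamHeLvLl3iIiYdUREVmZ4q6qZiId2Z3iIiM//6nebqZqYd3q7uXeIiIh1VEVWZmeaqqmZh3ZneIiIr///ub3bqZmHiZqod4iIiHZVVVVmZomqqpmHdnd3iIiM///7vdy6qqmIiZhmiZmYdlVVVVZmaKqqqYh3d2d4iInP//66vMy7upiImGV5q6mGVUVVVlVWiaqpmYh3ZniIiIrf/8h4vLqqmIiIZFiruodVRFVmZVVomaqqmHZmeIiIiIvv2naJmImYiIh1R6u6h2VEVWZmVVaJqqqYZmZ4iIiIiL7bdnh3eI"/>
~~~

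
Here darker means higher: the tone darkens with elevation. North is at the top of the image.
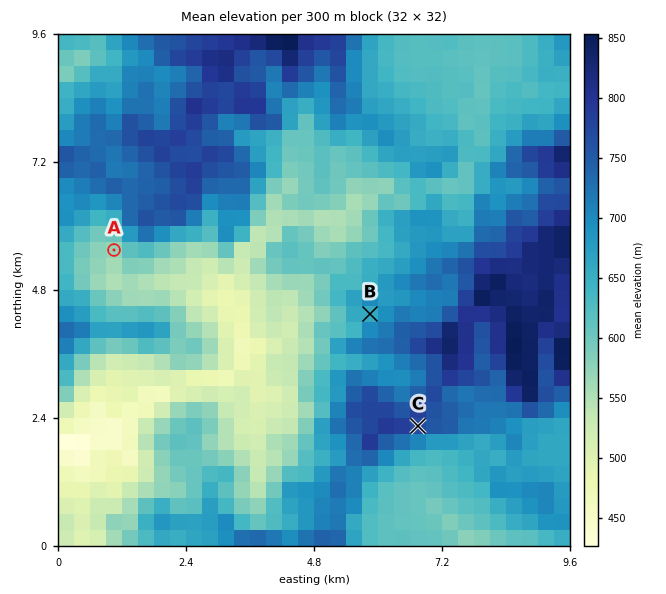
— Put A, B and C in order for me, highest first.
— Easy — C B A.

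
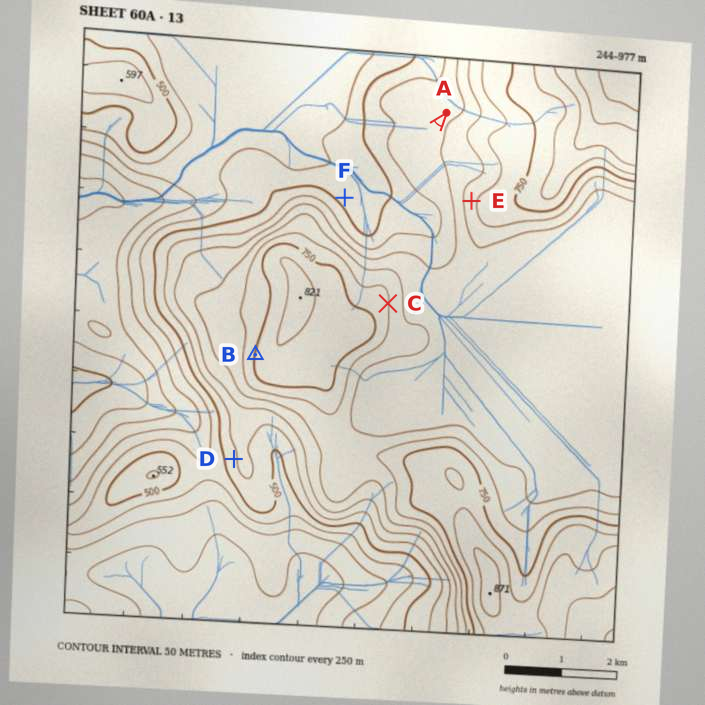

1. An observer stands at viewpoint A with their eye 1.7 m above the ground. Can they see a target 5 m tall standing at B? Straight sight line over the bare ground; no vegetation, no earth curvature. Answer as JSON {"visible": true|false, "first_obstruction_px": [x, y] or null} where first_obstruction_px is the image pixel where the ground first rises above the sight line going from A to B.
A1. {"visible": false, "first_obstruction_px": [337, 252]}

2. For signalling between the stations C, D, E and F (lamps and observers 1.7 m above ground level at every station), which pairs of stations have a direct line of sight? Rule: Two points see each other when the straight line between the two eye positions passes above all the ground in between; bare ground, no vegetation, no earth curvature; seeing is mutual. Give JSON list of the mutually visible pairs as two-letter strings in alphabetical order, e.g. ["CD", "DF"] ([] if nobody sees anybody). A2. ["CE", "EF"]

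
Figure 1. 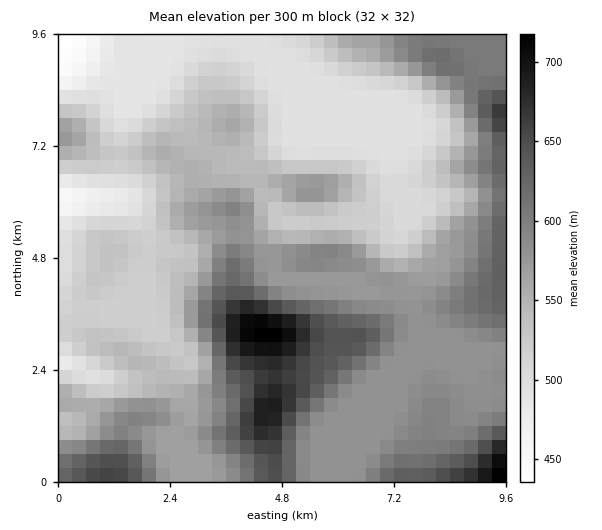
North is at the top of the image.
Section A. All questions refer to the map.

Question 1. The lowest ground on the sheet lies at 430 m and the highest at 720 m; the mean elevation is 560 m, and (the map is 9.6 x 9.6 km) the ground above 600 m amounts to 20.3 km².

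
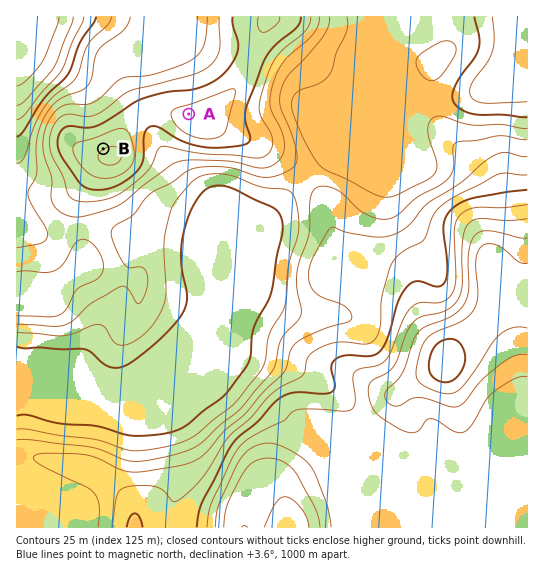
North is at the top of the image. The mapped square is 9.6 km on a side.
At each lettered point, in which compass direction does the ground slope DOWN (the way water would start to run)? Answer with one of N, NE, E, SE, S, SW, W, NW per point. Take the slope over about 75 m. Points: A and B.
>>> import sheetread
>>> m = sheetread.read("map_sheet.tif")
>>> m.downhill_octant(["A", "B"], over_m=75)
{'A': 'NW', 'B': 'NW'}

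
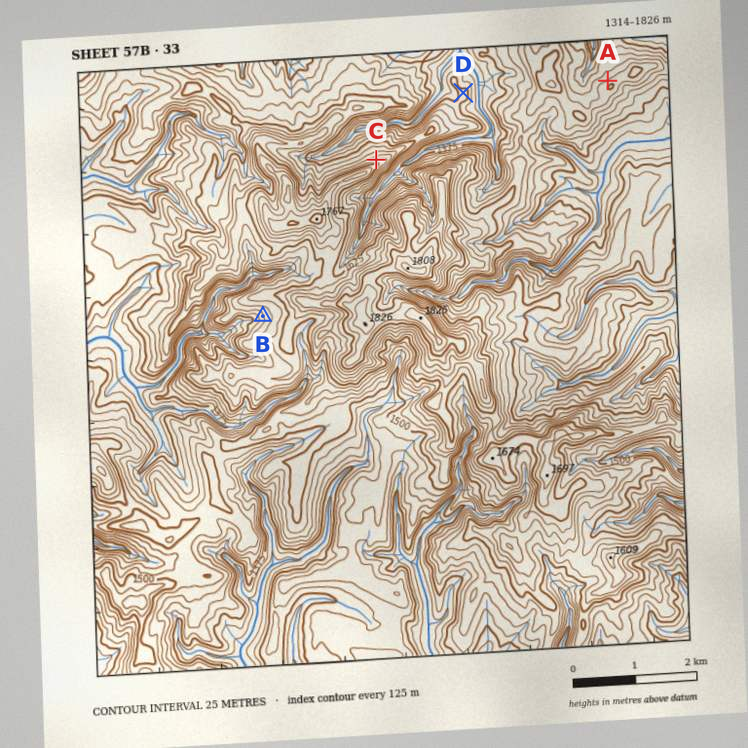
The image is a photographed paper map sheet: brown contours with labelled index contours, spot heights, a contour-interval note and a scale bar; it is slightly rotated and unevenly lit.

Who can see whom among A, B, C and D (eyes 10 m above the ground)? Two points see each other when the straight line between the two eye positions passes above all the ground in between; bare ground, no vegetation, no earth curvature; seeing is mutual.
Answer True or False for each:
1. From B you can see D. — False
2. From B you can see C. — False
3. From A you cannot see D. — True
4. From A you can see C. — True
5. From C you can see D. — True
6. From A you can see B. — False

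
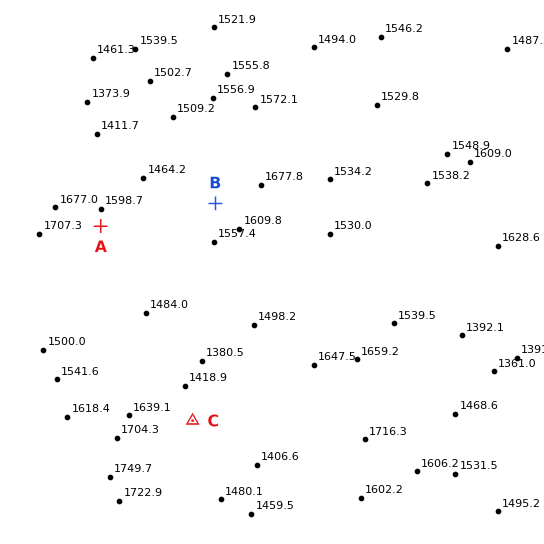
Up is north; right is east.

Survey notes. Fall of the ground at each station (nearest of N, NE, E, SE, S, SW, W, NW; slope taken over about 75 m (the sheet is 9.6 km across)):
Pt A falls E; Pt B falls W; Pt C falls NE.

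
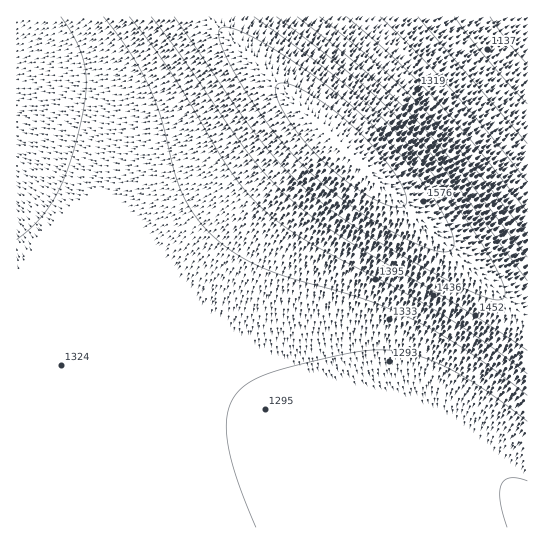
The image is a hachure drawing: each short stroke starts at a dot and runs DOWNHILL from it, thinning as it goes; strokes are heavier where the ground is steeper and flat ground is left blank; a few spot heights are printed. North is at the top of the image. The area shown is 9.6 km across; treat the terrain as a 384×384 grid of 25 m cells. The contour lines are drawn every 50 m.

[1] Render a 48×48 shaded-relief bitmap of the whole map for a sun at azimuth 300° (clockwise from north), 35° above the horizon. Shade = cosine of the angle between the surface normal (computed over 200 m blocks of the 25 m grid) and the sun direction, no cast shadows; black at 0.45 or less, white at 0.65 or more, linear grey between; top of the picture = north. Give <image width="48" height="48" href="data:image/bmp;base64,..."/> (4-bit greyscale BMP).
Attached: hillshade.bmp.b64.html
<image width="48" height="48" href="data:image/bmp;base64,Qk32BAAAAAAAAHYAAAAoAAAAMAAAADAAAAABAAQAAAAAAIAEAAATCwAAEwsAABAAAAAAAAAAAAAAABEREQAiIiIAMzMzAERERABVVVUAZmZmAHd3dwCIiIgAmZmZAKqqqgC7u7sAzMzMAN3d3QDu7u4A////AJmZmZmZmZmZmZmZmZmZmZmZmZmZmZmZmZmZmZmZmZmZmZmZmZmZmZmZmZmZmZmZmZmZmZmZmZmZmZmZmZmZmZmZmZmZmZmZmZmZmZmZmZmZmZmZmZmZmZmZmZmZmZmZmZmZmZmZmZmZmZmZmZmZmZmZmZmZmZmZmZmZmZmZmZmZmZmZmZmZmZmZmZmZmZmZmZmZmZmZmZmZmZmZmZmZmZmZmZmZmZmZmZmZmZmZmZmZmZmZmZmZmZmZmZmZmZmZmZmZmZmZmZmZmZmZmZmZmZmZmZmZmZmZmZmZmZmZmZmZmZmZmZmZmZmZmZmZmZmZqZmZmZmZmZmZmZmZmZmZmZmYiIiZmZmaqpmZmZmZmZmZmZmZmZmZmZiIiIiJmZmaqpmZmZmZmZmZmZmZmZmZmIiIiIiJmZmqqpmZmZmZmZmZmZmZmZmZiIiIiIiJmZmqqpmZmZmZmZmZmZmZmZmYiIiIiIiJmZqqqpmZmZmZmZmZmZmZmZmIiIiIiIiZmZqqqpmZmZmZmZmZmZmZmZiIiIiIiIiZmZqqqpmZmZmZmZmZmZmZmZiIiIiIiIiZmZmqmpmZmZmZmZmZmZmZmZiIiIiIiImZmZmZmZmZmZmZmZmZmZmZmZiIiIiIiImZmZmZmZmZmZmZmZmZmZmZmZiIiIiIiImZmZmYiKqZmZmZmZmZmZmZmZiIiIiIiJmZmZiId6qpmZmZmZmZmZmZmZmIiIiIiZmZmIh3ZqqqqZmZmZmZmZmZmZmYiIiImZmYiId2VaqqqqmZmZmZmZmZmZmZmZmZmZmIh3ZlVaqqqqqqqqqqqZmZmZmZmZmZmZiId2VURKqqqqqqqqqqqqqZmZmZmZmZmYiHdlVERLuqqqqqqqqqqqqqqZmZmZmZmYh3ZURERLu6qqqqqqqqqqqqqqqqqpmZmId2VEM0RLu7qqqqqqqqqqqqqqqqqqqZmHdlRDM0RLu7uqqqqqqqqqqqqqqqqqqZiHZUQzNERbu7u6qqqqqqq7u7u7u7qqqZh2VEMzNEVcu7u7qqqqq7u7u7u7u7uqqYdlVDMzRFVcu7u7u7u7u7u7u7vMu7u6mYdlRDM0RVZsy7u7u7u7u7u7zMzMzLuqmHZUQzREVWZsy7u7u7u7u7vMzMzMzLuph2VURERFVmZ8y7u7u7u7u7zMzMzMzLuph2VERERVZmd8u7u7u7u7u8zM3d3czLqYdlVERFVWZnd7u7u7u7u7vMzN3d3cy7qXZlVEVVVmZ3d7u7u7u7u7zMzd3d3cy6mHZVVVVWZmd3d7u7u7u7u8zM3d3d3Muph2ZVVVZmZnd3d7u7u7u7vMzN3d3dzLqYd2ZVZmZmZ3d3d7u7u7u7vMzN3d3cy6mYdmZmZmZ3d3d3d7u7u7u7zMzd3d3MuqmHdmZmZ3d3d3d3d6qqu7u7zMzd3dzLqph3ZmZnd3d3d3d3d6qqu7u8zMzd3My6qYd3Znd3d3d3d3d3d6qqq7u8zMzMzMupmHd3d3d3d3d3d3d3d6qqu7vMzMzMu6qYh3d3d3iIh3d3d3d3dw=="/>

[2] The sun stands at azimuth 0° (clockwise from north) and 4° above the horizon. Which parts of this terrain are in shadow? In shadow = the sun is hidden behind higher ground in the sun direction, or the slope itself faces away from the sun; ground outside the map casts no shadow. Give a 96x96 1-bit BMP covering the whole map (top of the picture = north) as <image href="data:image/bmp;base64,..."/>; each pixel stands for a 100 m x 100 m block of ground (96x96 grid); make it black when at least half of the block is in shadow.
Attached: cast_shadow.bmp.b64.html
<image width="96" height="96" href="data:image/bmp;base64,Qk2+BAAAAAAAAD4AAAAoAAAAYAAAAGAAAAABAAEAAAAAAIAEAAATCwAAEwsAAAIAAAAAAAAA////AAAAAAAAAAAAAAAAAAAAAAAAAAAAAAAAAAAAAAAAAAAAAAAAAAAAAAAAAAAAAAAAAAAAAAAAAAAAAAAAAAAAAAEAAAAAAAAAAAAAAAcAAAAAAAAAAAAAAB8AAAAAAAAAAAAAAH8AAAAAAAAAAAAAA/8AAAAAAAAAAAAAH/8AAAAAAAAAAAAB//8AAAAAAAAAAAAf//8AAAAAAAAAAAD///8AAAAAAAAAAAf///8AAAAAAAAAAB////8AAAAAAAAAAD////8AAAAAAAAAAH////8AAAAAAAAAAf////8AAAAAAAAAA/////8AAAAAAAAAB/////8AAAAAAAAAD/////8AAAAAAAAAH/////8AAAAAAAAAP/////8AAAAAAAAAP/////8AAAAAAAAAf/////8AAAAAAAAA//////8AAAAAAAAA//////8AAAAAAAAB//////8AAAAAAAAD//////8AAAAAAAAD//////8AAAAAAAAH//////8AAAAAAAAH//////8AAAAAAAAP//////8AAAAAAAAP//////8AAAAAAAAf//////8AAAAAAAAf//////8AAAAAAAA///////4AAAAAAAA///////wAAAAAAAB///////gAAAAAAAB///////AAAAAAAAB//////+AAAAAAAAD//////8AAAAAAAAD//////4AAAAAAAAD//////wAAAAAAAAH//////gAAAAAAAAH//////AAAAAAAAAP/////+AAAAAAAAAP/////8AAAAAAAAAP/////4AAAAAAAAAf/////wAAAAAAAAAf/////gAAAAAAAAAf/////AAAAAAAAAA/////+AAAAAAAAAA/////8AAAAAAAAAA/////4AAAAAAAAAB/////wAAAAAAAAAB/////gAAAAAAAAAD/////AAAAAAAAAAD////+AAAAAAAAAAD////4AAAAAAAAAAH////wAAAAAAAAAAH////gAAAAAAAAAAP////AAAAAAAAAAAP///+AAAAAAAAAAAf///4AAAAAAAAAAAf///wAAAAAAAAAAA////gAAAAAAAAAAB////AAAAAAAAAAAB///8AAAAAAAAAAAD///4AAAAAAAAAAAH///wAAAAAAAAAAAH///AAAAAAAAAAAAP//+AAAAAAAAAAAAf//8AAAAAAAAAAAA///4AAAAAAAAAAAD///gAAAAAAAAAAAH///AAAAAAAAAAAAP//+AAAAAAAAAAAAf//8AAAAAAAAAAAAf//wAAAAAAAAAAAA///gAAAAAAAAAAAB///AAAAAAAAAAAAB//+AAAAAAAAAAAAD//8AAAAAAAAAAAAH//4AAAAAAAAAAAAP//wAAAAAAAAAAAAP//gAAAAAAAAAAAAf//AAAAAAAAAAAAAf/+AAAAAAAAAAAAA//8AAAAAAAAAAAAB//4AAAAAAAAAAAAB//wAAAAAAAAAAAAD//gAAAAAAAAAAAAH//AAAAAAAAAAAAAH/+AAAAAAAAAAAAAP/8AAAAAAAAAAA="/>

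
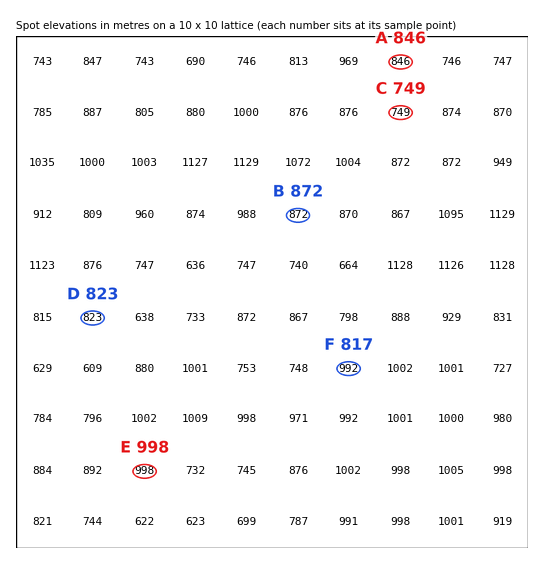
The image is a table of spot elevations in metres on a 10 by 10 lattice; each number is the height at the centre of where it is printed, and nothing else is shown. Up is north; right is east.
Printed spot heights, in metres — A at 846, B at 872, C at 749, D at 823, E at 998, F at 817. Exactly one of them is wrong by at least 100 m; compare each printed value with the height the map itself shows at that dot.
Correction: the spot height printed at F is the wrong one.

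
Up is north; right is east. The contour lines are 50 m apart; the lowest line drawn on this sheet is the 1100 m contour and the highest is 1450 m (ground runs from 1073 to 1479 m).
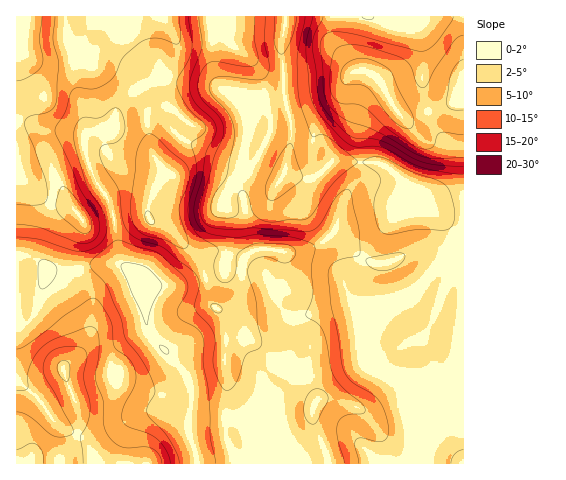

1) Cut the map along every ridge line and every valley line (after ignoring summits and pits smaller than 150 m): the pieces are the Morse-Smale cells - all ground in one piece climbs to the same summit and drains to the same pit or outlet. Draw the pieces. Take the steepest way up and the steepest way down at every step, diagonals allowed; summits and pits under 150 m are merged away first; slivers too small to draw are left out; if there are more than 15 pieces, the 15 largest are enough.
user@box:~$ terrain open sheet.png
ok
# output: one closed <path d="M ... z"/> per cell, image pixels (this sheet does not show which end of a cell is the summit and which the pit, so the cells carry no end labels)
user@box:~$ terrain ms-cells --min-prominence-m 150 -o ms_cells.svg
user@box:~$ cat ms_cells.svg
<path d="M285 16l-268 0-1 237 23 8 9 9 22 0 25-6 21-1 11 5 9 8 8 16 4 37 8 13 28 30 7 14 1 12-3 34 7 20 1 12 266 0 1-218-26-30-21-13 1-10-35-29-9-2-40-1-21 17-11 0-18-5 7-32 0-19-7-25-3-48 5-24z"/><path d="M18 254l-2 1 0 208 180 1 1-8-8-24 3-34-1-12-7-14-28-30-8-13-4-37-8-16-9-8-11-5-21 1-25 6-22 0-9-9z"/><path d="M463 16l-177 0-5 33 3 48 7 25 0 19-7 32 18 5 11 0 21-17 40 1 9 2 35 29-1 10 21 13 25 30z"/>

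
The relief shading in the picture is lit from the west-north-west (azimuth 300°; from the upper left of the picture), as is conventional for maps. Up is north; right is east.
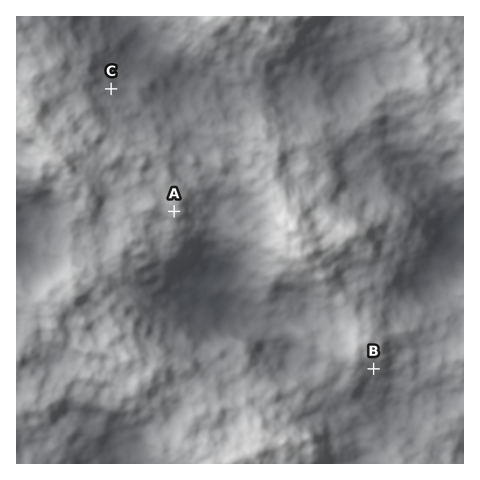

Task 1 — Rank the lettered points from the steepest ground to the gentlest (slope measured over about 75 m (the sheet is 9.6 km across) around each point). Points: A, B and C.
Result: B C A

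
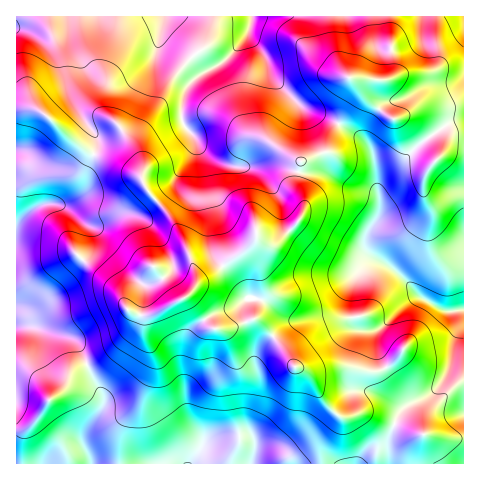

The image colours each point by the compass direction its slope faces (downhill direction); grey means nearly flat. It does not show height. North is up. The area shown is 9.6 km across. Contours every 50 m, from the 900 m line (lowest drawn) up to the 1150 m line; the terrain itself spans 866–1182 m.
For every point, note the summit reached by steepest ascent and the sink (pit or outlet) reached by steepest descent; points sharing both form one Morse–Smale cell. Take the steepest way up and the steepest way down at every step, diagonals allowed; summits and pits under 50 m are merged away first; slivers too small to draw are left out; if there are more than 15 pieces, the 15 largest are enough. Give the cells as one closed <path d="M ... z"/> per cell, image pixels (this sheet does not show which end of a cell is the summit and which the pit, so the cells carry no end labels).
<path d="M83 148l-2 0 3 4-3 8-12 9-22 1-18-4-13 1 1 297 392-1 1-12 4-9 7-7-2-1-55-21-15 4-8 0-4-2-13-13-13-24-9-8-10-6-11-18-23-26-6-1-23 10-18-1-25-31 10-12 0-11-10-28-17-31-21-23-10-17z"/><path d="M339 123l-8 15-3 13-26 10-2 4-3 23 7 15 0 6-7 14-25 22-7-1-8-6-11 11-18 12-13 12-15 8-14 16 10 9 10 16 8 7 15 0 23-10 6 1 23 26 11 18 10 6 9 8 13 24 17 15 8 0 15-4 55 21 2 1-7 7-4 9 0 13 53 0 1-327-10-1-14 20-5-13-7-6-24 24-18 11-6 7-3 7-3-27-4-13-10-10z"/><path d="M251 16l-235 1 0 91 17 0 8 4 44 38 30 12 23 13 10 17 17 18 12 18 12 24 7 22 0 10 50-35 11-11 8 6 7 1 25-22 7-14 0-6-7-15 3-23 2-4 26-10 3-13 7-13-2-3-36-16-27-29-9-22-15-20z"/><path d="M389 16l-137 0-3 19 15 20 9 22 27 29 39 17 17-28 0-7-5-10 35 2 6-5 1-9z"/><path d="M463 16l-73 0 3 50-3 11-4 3-35-2 25 29 16 12 5 0 23-14 17 0 8 2 18-1z"/><path d="M353 79l3 16-17 29 21 12 10 10 4 13 3 27 3-7 6-7 18-11 26-25-17-17-21 0-6-4-22-20z"/><path d="M33 108l-17 1 0 57 31 4 15 0 13-4 9-12-3-7-36-33z"/><path d="M437 105l-20 1-17 11 13 2 18 17 16-12 17-5-1-13-18 1z"/><path d="M463 120l-16 4-17 13 10 19 14-20 10 0z"/>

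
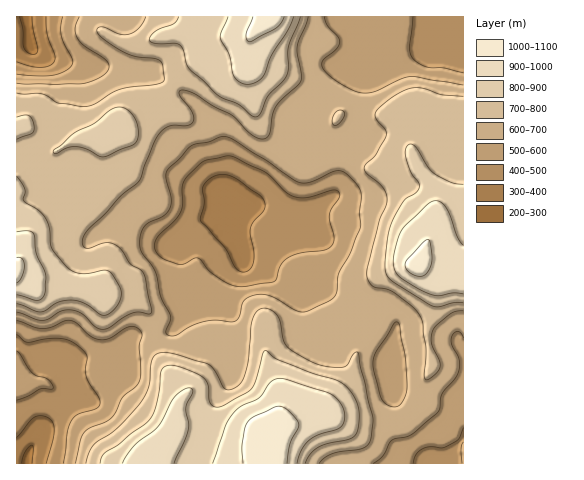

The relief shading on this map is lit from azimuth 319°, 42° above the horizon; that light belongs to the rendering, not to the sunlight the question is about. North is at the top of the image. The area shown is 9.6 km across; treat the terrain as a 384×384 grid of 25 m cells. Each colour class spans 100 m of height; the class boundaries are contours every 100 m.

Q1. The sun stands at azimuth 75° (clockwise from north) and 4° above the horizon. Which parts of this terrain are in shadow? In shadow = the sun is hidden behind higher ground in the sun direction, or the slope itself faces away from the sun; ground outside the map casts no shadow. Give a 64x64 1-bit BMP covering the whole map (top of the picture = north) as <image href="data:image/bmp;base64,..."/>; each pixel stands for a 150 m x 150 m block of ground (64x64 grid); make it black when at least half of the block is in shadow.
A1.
<image width="64" height="64" href="data:image/bmp;base64,Qk0+AgAAAAAAAD4AAAAoAAAAQAAAAEAAAAABAAEAAAAAAAACAAATCwAAEwsAAAIAAAAAAAAA////AAAAAAD//4H/wAAAMP//wf/AAAAQ///B/8AAAAD//+D/gAAAAP//+H/AAAAA///8P8AAAAD///wfwAAAAP///B+AAAeA///+H/AAD4D///4P+AAPwD///g/4AB/AH//+D/gAH8AP//wP8AAfwAf/+A/wAB/gD//4H/AHH+D///A/8A8f4P//4H/gHx/g//vj/+APj+H/+///4f+Pwf/5///n///h//jn/////+D/+GP/////8efwA//////34/AH///////A4Af/////9wAAB//////jAAAD/////8AAAAH/////gAAAAP////+AAAAAP////4AAAAAf////wAAAAD/////AAAAB/////8AAAAH/////4AAAAf/////gAAAA//////AAAAD/////4AAAAP/////gAAAA/////+AAAAD////+4AAAAP/////AGEAA/////4A58AD//d//gHnwAP/4x/8Ae/AA//jj/wAz+AH/8PP/AAP4B//h8/8AAPwH/+H7/wAA/Af/wfn/AAB8B//B+P8CADw//8D4fgIA/H//wHg+AAf///+AMD4Af////4AAHgD/////AAAGAP////+AAAAA/////4AAAAD/////gAAAAP////+AAAAA/////4AAADH/////gAAAMf/z///AAAA4/+P/3+AAADh/4f/P8AAAMA=="/>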